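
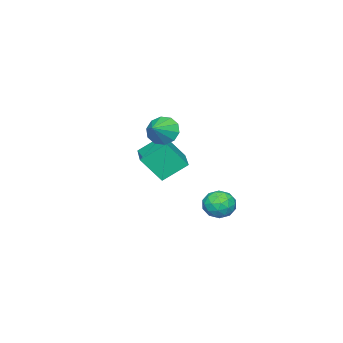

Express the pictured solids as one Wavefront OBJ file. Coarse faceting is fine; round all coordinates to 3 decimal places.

v 2.302 1.482 3.715
v 2.662 1.31 3.056
v 3.258 1.598 4.205
v 2.598 1.782 3.07
v 2.421 2.139 3.33
v 2.199 2.245 3.737
v 2.016 2.06 4.136
v 1.943 1.655 4.374
v 2.007 1.183 4.36
v 2.184 0.826 4.1
v 2.406 0.72 3.692
v 2.588 0.905 3.294
v 0.467 0.028 0.342
v -0.307 0.865 1.206
v 1.796 1.092 0.503
v 1.022 1.928 1.367
v 0.958 -0.768 1.553
v 0.184 0.068 2.417
v 2.287 0.295 1.714
v 1.513 1.132 2.578
v -1.664 2.489 -2.314
v -1.082 1.946 -2.515
v -2.338 1.534 -1.685
v -1.756 0.991 -1.886
v -1.593 1.586 -1.344
v -1.177 2.176 -1.733
v -2.243 1.304 -2.467
v -1.827 1.894 -2.856
v -1.44 1.214 -2.609
v -1.039 1.388 -1.915
v -2.381 2.092 -2.285
v -1.98 2.266 -1.591
v -1.314 2.301 -2.47
v -2.106 1.179 -1.73
v -2.01 1.528 -1.412
v -1.669 1.209 -1.53
v -1.369 2.436 -2.01
v -1.028 2.117 -2.128
v -1.328 1.905 -1.44
v -2.392 1.363 -2.072
v -2.051 1.044 -2.19
v -1.751 2.271 -2.67
v -1.41 1.952 -2.788
v -2.092 1.575 -2.76
v -1.183 1.552 -2.643
v -1.579 0.991 -2.273
v -1.865 1.175 -2.615
v -1.62 1.522 -2.843
v -0.947 1.654 -2.235
v -1.343 1.093 -1.865
v -1.247 1.442 -1.547
v -1.002 1.789 -1.776
v -1.157 1.224 -2.291
v -2.077 2.387 -2.335
v -2.473 1.826 -1.965
v -2.418 1.691 -2.424
v -2.173 2.038 -2.653
v -1.841 2.489 -1.927
v -2.237 1.928 -1.557
v -1.8 1.958 -1.357
v -1.555 2.305 -1.585
v -2.263 2.256 -1.909
f 2 1 4
f 2 4 3
f 4 1 5
f 4 5 3
f 5 1 6
f 5 6 3
f 6 1 7
f 6 7 3
f 7 1 8
f 7 8 3
f 8 1 9
f 8 9 3
f 9 1 10
f 9 10 3
f 10 1 11
f 10 11 3
f 11 1 12
f 11 12 3
f 12 1 2
f 12 2 3
f 14 16 13
f 17 14 13
f 13 16 15
f 15 17 13
f 14 20 16
f 18 14 17
f 18 20 14
f 16 20 15
f 19 17 15
f 15 20 19
f 19 18 17
f 20 18 19
f 21 58 37
f 58 32 61
f 37 61 26
f 58 61 37
f 21 37 33
f 37 26 38
f 33 38 22
f 37 38 33
f 21 33 42
f 33 22 43
f 42 43 28
f 33 43 42
f 21 42 54
f 42 28 57
f 54 57 31
f 42 57 54
f 21 54 58
f 54 31 62
f 58 62 32
f 54 62 58
f 22 38 49
f 38 26 52
f 49 52 30
f 38 52 49
f 26 61 39
f 61 32 60
f 39 60 25
f 61 60 39
f 32 62 59
f 62 31 55
f 59 55 23
f 62 55 59
f 31 57 56
f 57 28 44
f 56 44 27
f 57 44 56
f 28 43 48
f 43 22 45
f 48 45 29
f 43 45 48
f 24 50 36
f 50 30 51
f 36 51 25
f 50 51 36
f 24 36 34
f 36 25 35
f 34 35 23
f 36 35 34
f 24 34 41
f 34 23 40
f 41 40 27
f 34 40 41
f 24 41 46
f 41 27 47
f 46 47 29
f 41 47 46
f 24 46 50
f 46 29 53
f 50 53 30
f 46 53 50
f 25 51 39
f 51 30 52
f 39 52 26
f 51 52 39
f 23 35 59
f 35 25 60
f 59 60 32
f 35 60 59
f 27 40 56
f 40 23 55
f 56 55 31
f 40 55 56
f 29 47 48
f 47 27 44
f 48 44 28
f 47 44 48
f 30 53 49
f 53 29 45
f 49 45 22
f 53 45 49



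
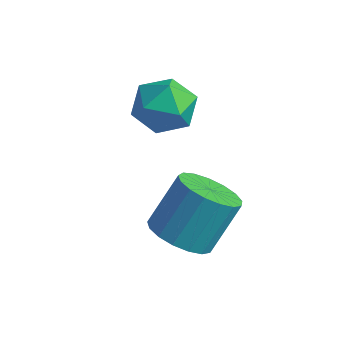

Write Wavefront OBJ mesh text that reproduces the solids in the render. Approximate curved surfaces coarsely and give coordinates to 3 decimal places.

v 0.669 1.054 -1.752
v 1.011 1.368 -1.195
v 1.569 0.312 -1.885
v 1.911 0.626 -1.328
v 1.312 0.234 -1.211
v 0.756 0.692 -1.129
v 1.824 0.988 -1.951
v 1.268 1.446 -1.869
v 1.725 1.327 -1.318
v 1.408 0.861 -0.861
v 1.172 0.819 -2.219
v 0.855 0.353 -1.762
v 3.073 -0.638 -3.474
v 3.635 -0.998 -3.297
v 3.768 -0.282 -2.268
v 3.207 0.078 -2.446
v 3.754 -0.752 -3.483
v 3.887 -0.037 -2.455
v 3.717 -0.481 -3.667
v 3.85 0.235 -2.639
v 3.532 -0.245 -3.807
v 3.666 0.471 -2.779
v 3.243 -0.099 -3.871
v 3.377 0.616 -2.843
v 2.914 -0.077 -3.844
v 3.048 0.639 -2.815
v 2.622 -0.183 -3.732
v 2.756 0.532 -2.703
v 2.434 -0.394 -3.561
v 2.567 0.322 -2.533
v 2.391 -0.66 -3.37
v 2.525 0.056 -2.342
v 2.505 -0.921 -3.203
v 2.639 -0.205 -2.175
v 2.749 -1.117 -3.098
v 2.883 -0.402 -2.07
v 3.067 -1.204 -3.08
v 3.201 -0.488 -2.051
v 3.387 -1.161 -3.151
v 3.521 -0.445 -2.123
f 1 12 6
f 1 6 2
f 1 2 8
f 1 8 11
f 1 11 12
f 2 6 10
f 6 12 5
f 12 11 3
f 11 8 7
f 8 2 9
f 4 10 5
f 4 5 3
f 4 3 7
f 4 7 9
f 4 9 10
f 5 10 6
f 3 5 12
f 7 3 11
f 9 7 8
f 10 9 2
f 14 13 17
f 14 17 15
f 15 17 18
f 15 18 16
f 17 13 19
f 17 19 18
f 18 19 20
f 18 20 16
f 19 13 21
f 19 21 20
f 20 21 22
f 20 22 16
f 21 13 23
f 21 23 22
f 22 23 24
f 22 24 16
f 23 13 25
f 23 25 24
f 24 25 26
f 24 26 16
f 25 13 27
f 25 27 26
f 26 27 28
f 26 28 16
f 27 13 29
f 27 29 28
f 28 29 30
f 28 30 16
f 29 13 31
f 29 31 30
f 30 31 32
f 30 32 16
f 31 13 33
f 31 33 32
f 32 33 34
f 32 34 16
f 33 13 35
f 33 35 34
f 34 35 36
f 34 36 16
f 35 13 37
f 35 37 36
f 36 37 38
f 36 38 16
f 37 13 39
f 37 39 38
f 38 39 40
f 38 40 16
f 39 13 14
f 39 14 40
f 40 14 15
f 40 15 16



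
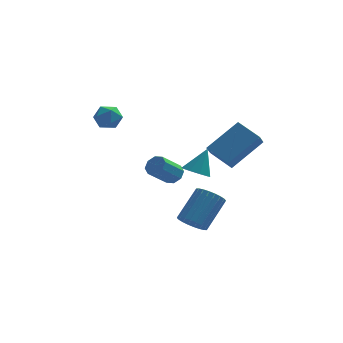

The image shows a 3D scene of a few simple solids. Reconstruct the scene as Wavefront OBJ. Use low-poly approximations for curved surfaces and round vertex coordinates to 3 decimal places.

v 3.213 -2.601 2.405
v 3.007 -3.278 3.04
v 2.252 -1.755 2.996
v 2.046 -2.432 3.63
v 4.694 -1.828 3.71
v 4.488 -2.505 4.344
v 3.733 -0.982 4.3
v 3.527 -1.659 4.935
v 1.613 -0.601 1.155
v 2.103 -0.206 0.765
v 2.187 -0.039 2.445
v 1.68 0.063 0.836
v 1.226 0.021 1.056
v 0.953 -0.312 1.322
v 0.989 -0.78 1.51
v 1.317 -1.165 1.532
v 1.784 -1.286 1.378
v 2.17 -1.087 1.119
v 2.296 -0.66 0.877
v 1.438 -1.096 -2.046
v 2.147 -1.423 -2.262
v 3.071 -0.311 -0.909
v 2.362 0.016 -0.694
v 2.133 -1.174 -2.456
v 3.056 -0.062 -1.103
v 2.012 -0.914 -2.588
v 2.936 0.199 -1.235
v 1.804 -0.681 -2.638
v 2.728 0.431 -1.285
v 1.541 -0.511 -2.597
v 2.464 0.601 -1.244
v 1.262 -0.431 -2.473
v 2.185 0.682 -1.12
v 1.009 -0.451 -2.284
v 1.933 0.661 -0.931
v 0.822 -0.57 -2.058
v 1.746 0.542 -0.705
v 0.729 -0.769 -1.831
v 1.653 0.343 -0.478
v 0.744 -1.018 -1.637
v 1.667 0.094 -0.284
v 0.864 -1.279 -1.505
v 1.788 -0.166 -0.152
v 1.072 -1.511 -1.455
v 1.996 -0.399 -0.102
v 1.336 -1.681 -1.496
v 2.259 -0.569 -0.143
v 1.615 -1.762 -1.62
v 2.538 -0.649 -0.267
v 1.867 -1.741 -1.809
v 2.791 -0.629 -0.456
v 2.054 -1.622 -2.035
v 2.978 -0.51 -0.682
v 0.622 2.411 -0.444
v 1.125 2.188 -0.137
v 0.22 1.486 0.832
v -0.282 1.709 0.524
v 0.978 2.614 0.035
v 0.073 1.912 1.003
v 0.622 2.921 -0.074
v -0.282 2.219 0.894
v 0.267 2.93 -0.4
v -0.638 2.227 0.568
v 0.12 2.634 -0.752
v -0.785 1.932 0.217
v 0.267 2.208 -0.923
v -0.638 1.506 0.045
v 0.622 1.901 -0.814
v -0.282 1.199 0.154
v 0.978 1.893 -0.488
v 0.073 1.19 0.48
v -2.711 3.621 3.372
v -2.034 3.361 3.036
v -3.086 2.399 3.564
v -2.409 2.139 3.228
v -2.387 2.505 3.938
v -2.156 3.261 3.819
v -2.964 2.499 2.781
v -2.733 3.255 2.662
v -2.191 2.668 2.671
v -1.834 2.671 3.386
v -3.286 3.089 3.214
v -2.929 3.092 3.929
f 2 4 1
f 5 2 1
f 1 4 3
f 3 5 1
f 2 8 4
f 6 2 5
f 6 8 2
f 4 8 3
f 7 5 3
f 3 8 7
f 7 6 5
f 8 6 7
f 10 9 12
f 10 12 11
f 12 9 13
f 12 13 11
f 13 9 14
f 13 14 11
f 14 9 15
f 14 15 11
f 15 9 16
f 15 16 11
f 16 9 17
f 16 17 11
f 17 9 18
f 17 18 11
f 18 9 19
f 18 19 11
f 19 9 10
f 19 10 11
f 21 20 24
f 21 24 22
f 22 24 25
f 22 25 23
f 24 20 26
f 24 26 25
f 25 26 27
f 25 27 23
f 26 20 28
f 26 28 27
f 27 28 29
f 27 29 23
f 28 20 30
f 28 30 29
f 29 30 31
f 29 31 23
f 30 20 32
f 30 32 31
f 31 32 33
f 31 33 23
f 32 20 34
f 32 34 33
f 33 34 35
f 33 35 23
f 34 20 36
f 34 36 35
f 35 36 37
f 35 37 23
f 36 20 38
f 36 38 37
f 37 38 39
f 37 39 23
f 38 20 40
f 38 40 39
f 39 40 41
f 39 41 23
f 40 20 42
f 40 42 41
f 41 42 43
f 41 43 23
f 42 20 44
f 42 44 43
f 43 44 45
f 43 45 23
f 44 20 46
f 44 46 45
f 45 46 47
f 45 47 23
f 46 20 48
f 46 48 47
f 47 48 49
f 47 49 23
f 48 20 50
f 48 50 49
f 49 50 51
f 49 51 23
f 50 20 52
f 50 52 51
f 51 52 53
f 51 53 23
f 52 20 21
f 52 21 53
f 53 21 22
f 53 22 23
f 55 54 58
f 55 58 56
f 56 58 59
f 56 59 57
f 58 54 60
f 58 60 59
f 59 60 61
f 59 61 57
f 60 54 62
f 60 62 61
f 61 62 63
f 61 63 57
f 62 54 64
f 62 64 63
f 63 64 65
f 63 65 57
f 64 54 66
f 64 66 65
f 65 66 67
f 65 67 57
f 66 54 68
f 66 68 67
f 67 68 69
f 67 69 57
f 68 54 70
f 68 70 69
f 69 70 71
f 69 71 57
f 70 54 55
f 70 55 71
f 71 55 56
f 71 56 57
f 72 83 77
f 72 77 73
f 72 73 79
f 72 79 82
f 72 82 83
f 73 77 81
f 77 83 76
f 83 82 74
f 82 79 78
f 79 73 80
f 75 81 76
f 75 76 74
f 75 74 78
f 75 78 80
f 75 80 81
f 76 81 77
f 74 76 83
f 78 74 82
f 80 78 79
f 81 80 73



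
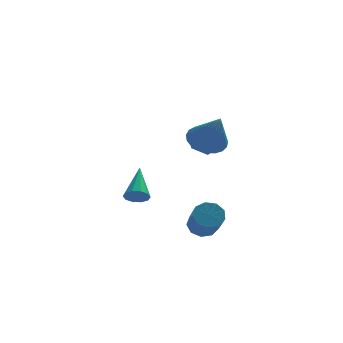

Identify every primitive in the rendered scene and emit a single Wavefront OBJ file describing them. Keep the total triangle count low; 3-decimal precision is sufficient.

v 3.45 3.303 -0.258
v 4.249 3.166 -0.705
v 2.711 2.634 -1.375
v 3.51 2.497 -1.822
v 3.33 2.033 -1.041
v 3.787 2.447 -0.351
v 3.173 3.353 -1.729
v 3.63 3.767 -1.039
v 4.078 3.197 -1.613
v 4.175 2.381 -1.188
v 2.785 3.419 -0.892
v 2.882 2.603 -0.467
v -0.35 -1.39 -2.701
v -0.106 -1.087 -3.209
v -0.03 0.27 -1.559
v -0.495 -1.018 -3.201
v -0.829 -1.091 -3.002
v -0.98 -1.278 -2.687
v -0.89 -1.508 -2.378
v -0.593 -1.693 -2.192
v -0.204 -1.762 -2.201
v 0.13 -1.689 -2.4
v 0.28 -1.502 -2.714
v 0.191 -1.272 -3.023
v 2.639 -2.18 -4.311
v 3.353 -2.35 -4.542
v 3.436 -3.75 -3.26
v 2.721 -3.58 -3.029
v 3.369 -1.994 -4.154
v 3.452 -3.393 -2.872
v 3.043 -1.725 -3.84
v 3.126 -3.125 -2.558
v 2.528 -1.669 -3.746
v 2.611 -3.069 -2.464
v 2.065 -1.852 -3.916
v 2.147 -3.252 -2.634
v 1.87 -2.189 -4.271
v 1.952 -3.589 -2.989
v 2.035 -2.522 -4.645
v 2.117 -3.921 -3.363
v 2.482 -2.694 -4.862
v 2.565 -4.094 -3.58
v 3.003 -2.626 -4.822
v 3.086 -4.026 -3.54
v 3.09 -0.158 0.307
v 4.018 0.288 0.318
v 3.57 -1.202 2.053
v 3.784 0.564 0.548
v 3.43 0.715 0.735
v 3.017 0.715 0.849
v 2.617 0.564 0.869
v 2.298 0.288 0.792
v 2.116 -0.065 0.631
v 2.103 -0.434 0.414
v 2.26 -0.755 0.178
v 2.561 -0.973 -0.035
v 2.953 -1.05 -0.189
v 3.369 -0.973 -0.257
v 3.736 -0.755 -0.228
v 3.992 -0.434 -0.106
v 4.092 -0.065 0.087
f 1 12 6
f 1 6 2
f 1 2 8
f 1 8 11
f 1 11 12
f 2 6 10
f 6 12 5
f 12 11 3
f 11 8 7
f 8 2 9
f 4 10 5
f 4 5 3
f 4 3 7
f 4 7 9
f 4 9 10
f 5 10 6
f 3 5 12
f 7 3 11
f 9 7 8
f 10 9 2
f 14 13 16
f 14 16 15
f 16 13 17
f 16 17 15
f 17 13 18
f 17 18 15
f 18 13 19
f 18 19 15
f 19 13 20
f 19 20 15
f 20 13 21
f 20 21 15
f 21 13 22
f 21 22 15
f 22 13 23
f 22 23 15
f 23 13 24
f 23 24 15
f 24 13 14
f 24 14 15
f 26 25 29
f 26 29 27
f 27 29 30
f 27 30 28
f 29 25 31
f 29 31 30
f 30 31 32
f 30 32 28
f 31 25 33
f 31 33 32
f 32 33 34
f 32 34 28
f 33 25 35
f 33 35 34
f 34 35 36
f 34 36 28
f 35 25 37
f 35 37 36
f 36 37 38
f 36 38 28
f 37 25 39
f 37 39 38
f 38 39 40
f 38 40 28
f 39 25 41
f 39 41 40
f 40 41 42
f 40 42 28
f 41 25 43
f 41 43 42
f 42 43 44
f 42 44 28
f 43 25 26
f 43 26 44
f 44 26 27
f 44 27 28
f 46 45 48
f 46 48 47
f 48 45 49
f 48 49 47
f 49 45 50
f 49 50 47
f 50 45 51
f 50 51 47
f 51 45 52
f 51 52 47
f 52 45 53
f 52 53 47
f 53 45 54
f 53 54 47
f 54 45 55
f 54 55 47
f 55 45 56
f 55 56 47
f 56 45 57
f 56 57 47
f 57 45 58
f 57 58 47
f 58 45 59
f 58 59 47
f 59 45 60
f 59 60 47
f 60 45 61
f 60 61 47
f 61 45 46
f 61 46 47



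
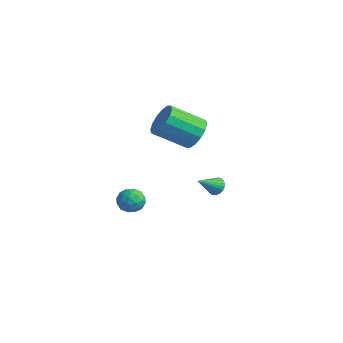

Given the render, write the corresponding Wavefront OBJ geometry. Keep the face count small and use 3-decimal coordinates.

v 3.36 -1.17 0.593
v 3.853 -1.299 0.415
v 3.34 -2.29 1.347
v 3.9 -1.185 0.586
v 3.864 -1.069 0.758
v 3.752 -0.968 0.905
v 3.58 -0.898 1.004
v 3.375 -0.869 1.041
v 3.167 -0.886 1.01
v 2.989 -0.947 0.915
v 2.867 -1.041 0.772
v 2.82 -1.155 0.601
v 2.856 -1.271 0.429
v 2.968 -1.372 0.282
v 3.14 -1.443 0.182
v 3.345 -1.471 0.145
v 3.553 -1.454 0.176
v 3.731 -1.394 0.271
v -2.708 -2.161 -2.123
v -2.113 -1.632 -2.179
v -2.167 -2.868 -3.061
v -1.572 -2.339 -3.117
v -1.637 -2.799 -2.467
v -1.972 -2.362 -1.887
v -2.308 -2.138 -3.353
v -2.643 -1.701 -2.773
v -1.866 -1.617 -2.939
v -1.451 -2.026 -2.392
v -2.829 -2.474 -2.848
v -2.414 -2.883 -2.301
v -2.458 -1.834 -2.069
v -1.822 -2.666 -3.171
v -1.861 -2.936 -2.789
v -1.51 -2.625 -2.822
v -2.375 -2.264 -1.897
v -2.025 -1.952 -1.93
v -1.745 -2.639 -2.099
v -2.255 -2.548 -3.31
v -1.905 -2.236 -3.343
v -2.77 -1.875 -2.418
v -2.419 -1.564 -2.451
v -2.535 -1.861 -3.141
v -1.963 -1.514 -2.548
v -1.645 -1.93 -3.099
v -2.078 -1.812 -3.238
v -2.274 -1.555 -2.897
v -1.719 -1.755 -2.227
v -1.401 -2.17 -2.778
v -1.439 -2.441 -2.396
v -1.636 -2.184 -2.055
v -1.574 -1.746 -2.673
v -2.879 -2.33 -2.462
v -2.561 -2.745 -3.013
v -2.644 -2.316 -3.185
v -2.841 -2.059 -2.844
v -2.635 -2.57 -2.141
v -2.317 -2.986 -2.692
v -2.006 -2.945 -2.343
v -2.202 -2.688 -2.002
v -2.706 -2.754 -2.567
v 0.96 -0.536 2.943
v 1.692 -1.146 2.759
v 0.771 -2.574 3.834
v 0.04 -1.964 4.017
v 1.822 -0.911 3.183
v 0.901 -2.338 4.258
v 1.721 -0.575 3.543
v 0.8 -2.003 4.618
v 1.417 -0.229 3.742
v 0.496 -1.656 4.816
v 0.99 0.035 3.726
v 0.069 -1.393 4.801
v 0.555 0.146 3.501
v -0.366 -1.282 4.576
v 0.229 0.074 3.126
v -0.692 -1.354 4.201
v 0.099 -0.162 2.702
v -0.822 -1.589 3.777
v 0.2 -0.497 2.342
v -0.721 -1.925 3.417
v 0.504 -0.844 2.144
v -0.417 -2.271 3.218
v 0.931 -1.107 2.159
v 0.01 -2.535 3.234
v 1.366 -1.218 2.384
v 0.445 -2.646 3.459
f 2 1 4
f 2 4 3
f 4 1 5
f 4 5 3
f 5 1 6
f 5 6 3
f 6 1 7
f 6 7 3
f 7 1 8
f 7 8 3
f 8 1 9
f 8 9 3
f 9 1 10
f 9 10 3
f 10 1 11
f 10 11 3
f 11 1 12
f 11 12 3
f 12 1 13
f 12 13 3
f 13 1 14
f 13 14 3
f 14 1 15
f 14 15 3
f 15 1 16
f 15 16 3
f 16 1 17
f 16 17 3
f 17 1 18
f 17 18 3
f 18 1 2
f 18 2 3
f 19 56 35
f 56 30 59
f 35 59 24
f 56 59 35
f 19 35 31
f 35 24 36
f 31 36 20
f 35 36 31
f 19 31 40
f 31 20 41
f 40 41 26
f 31 41 40
f 19 40 52
f 40 26 55
f 52 55 29
f 40 55 52
f 19 52 56
f 52 29 60
f 56 60 30
f 52 60 56
f 20 36 47
f 36 24 50
f 47 50 28
f 36 50 47
f 24 59 37
f 59 30 58
f 37 58 23
f 59 58 37
f 30 60 57
f 60 29 53
f 57 53 21
f 60 53 57
f 29 55 54
f 55 26 42
f 54 42 25
f 55 42 54
f 26 41 46
f 41 20 43
f 46 43 27
f 41 43 46
f 22 48 34
f 48 28 49
f 34 49 23
f 48 49 34
f 22 34 32
f 34 23 33
f 32 33 21
f 34 33 32
f 22 32 39
f 32 21 38
f 39 38 25
f 32 38 39
f 22 39 44
f 39 25 45
f 44 45 27
f 39 45 44
f 22 44 48
f 44 27 51
f 48 51 28
f 44 51 48
f 23 49 37
f 49 28 50
f 37 50 24
f 49 50 37
f 21 33 57
f 33 23 58
f 57 58 30
f 33 58 57
f 25 38 54
f 38 21 53
f 54 53 29
f 38 53 54
f 27 45 46
f 45 25 42
f 46 42 26
f 45 42 46
f 28 51 47
f 51 27 43
f 47 43 20
f 51 43 47
f 62 61 65
f 62 65 63
f 63 65 66
f 63 66 64
f 65 61 67
f 65 67 66
f 66 67 68
f 66 68 64
f 67 61 69
f 67 69 68
f 68 69 70
f 68 70 64
f 69 61 71
f 69 71 70
f 70 71 72
f 70 72 64
f 71 61 73
f 71 73 72
f 72 73 74
f 72 74 64
f 73 61 75
f 73 75 74
f 74 75 76
f 74 76 64
f 75 61 77
f 75 77 76
f 76 77 78
f 76 78 64
f 77 61 79
f 77 79 78
f 78 79 80
f 78 80 64
f 79 61 81
f 79 81 80
f 80 81 82
f 80 82 64
f 81 61 83
f 81 83 82
f 82 83 84
f 82 84 64
f 83 61 85
f 83 85 84
f 84 85 86
f 84 86 64
f 85 61 62
f 85 62 86
f 86 62 63
f 86 63 64



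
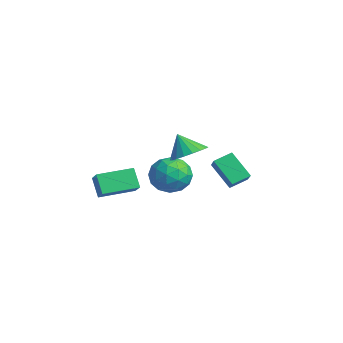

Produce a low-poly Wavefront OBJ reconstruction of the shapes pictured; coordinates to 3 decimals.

v 3.517 0.66 -0.672
v 4.344 0.904 -0.126
v 2.863 0.32 0.472
v 4.114 1.295 -0.141
v 3.766 1.56 -0.261
v 3.368 1.648 -0.462
v 3 1.539 -0.705
v 2.734 1.257 -0.941
v 2.624 0.857 -1.124
v 2.69 0.417 -1.217
v 2.92 0.026 -1.202
v 3.268 -0.24 -1.082
v 3.665 -0.327 -0.881
v 4.033 -0.219 -0.638
v 4.299 0.064 -0.402
v 4.41 0.464 -0.219
v 3.312 0.418 -1.123
v 4.29 0.246 -1.695
v 2.43 -0.726 -2.285
v 3.408 -0.898 -2.857
v 3.286 -1.31 -1.795
v 3.831 -0.602 -1.076
v 2.889 0.122 -2.904
v 3.434 0.83 -2.185
v 4.028 0.064 -2.796
v 4.274 -0.822 -2.11
v 2.446 0.342 -1.87
v 2.692 -0.544 -1.184
v 3.878 0.433 -1.307
v 2.842 -0.913 -2.673
v 2.77 -1.155 -2.049
v 3.345 -1.256 -2.385
v 3.609 -0.066 -0.943
v 4.183 -0.167 -1.28
v 3.594 -1.082 -1.338
v 2.537 -0.313 -2.7
v 3.111 -0.414 -3.037
v 3.375 0.776 -1.595
v 3.95 0.675 -1.931
v 3.126 0.602 -2.642
v 4.299 0.224 -2.29
v 3.781 -0.448 -2.974
v 3.476 0.151 -3.001
v 3.796 0.567 -2.578
v 4.444 -0.296 -1.887
v 3.925 -0.969 -2.571
v 3.854 -1.211 -1.946
v 4.174 -0.795 -1.524
v 4.29 -0.403 -2.534
v 2.795 0.489 -1.409
v 2.276 -0.184 -2.093
v 2.546 0.315 -2.456
v 2.866 0.731 -2.034
v 2.939 -0.032 -1.006
v 2.421 -0.704 -1.69
v 2.924 -1.047 -1.402
v 3.244 -0.631 -0.979
v 2.43 -0.077 -1.446
v 1.743 -3.658 -2.275
v 2.752 -3.81 -1.571
v 1.901 -1.803 -2.103
v 2.911 -1.954 -1.399
v 2.449 -3.626 -3.281
v 3.459 -3.777 -2.577
v 2.608 -1.77 -3.109
v 3.617 -1.922 -2.405
v 1.354 2.8 -2.698
v 2.296 2.513 -1.978
v 1.345 3.79 -2.291
v 2.287 3.502 -1.571
v 2.453 3.318 -3.929
v 3.395 3.03 -3.209
v 2.444 4.307 -3.522
v 3.386 4.02 -2.802
f 2 1 4
f 2 4 3
f 4 1 5
f 4 5 3
f 5 1 6
f 5 6 3
f 6 1 7
f 6 7 3
f 7 1 8
f 7 8 3
f 8 1 9
f 8 9 3
f 9 1 10
f 9 10 3
f 10 1 11
f 10 11 3
f 11 1 12
f 11 12 3
f 12 1 13
f 12 13 3
f 13 1 14
f 13 14 3
f 14 1 15
f 14 15 3
f 15 1 16
f 15 16 3
f 16 1 2
f 16 2 3
f 17 54 33
f 54 28 57
f 33 57 22
f 54 57 33
f 17 33 29
f 33 22 34
f 29 34 18
f 33 34 29
f 17 29 38
f 29 18 39
f 38 39 24
f 29 39 38
f 17 38 50
f 38 24 53
f 50 53 27
f 38 53 50
f 17 50 54
f 50 27 58
f 54 58 28
f 50 58 54
f 18 34 45
f 34 22 48
f 45 48 26
f 34 48 45
f 22 57 35
f 57 28 56
f 35 56 21
f 57 56 35
f 28 58 55
f 58 27 51
f 55 51 19
f 58 51 55
f 27 53 52
f 53 24 40
f 52 40 23
f 53 40 52
f 24 39 44
f 39 18 41
f 44 41 25
f 39 41 44
f 20 46 32
f 46 26 47
f 32 47 21
f 46 47 32
f 20 32 30
f 32 21 31
f 30 31 19
f 32 31 30
f 20 30 37
f 30 19 36
f 37 36 23
f 30 36 37
f 20 37 42
f 37 23 43
f 42 43 25
f 37 43 42
f 20 42 46
f 42 25 49
f 46 49 26
f 42 49 46
f 21 47 35
f 47 26 48
f 35 48 22
f 47 48 35
f 19 31 55
f 31 21 56
f 55 56 28
f 31 56 55
f 23 36 52
f 36 19 51
f 52 51 27
f 36 51 52
f 25 43 44
f 43 23 40
f 44 40 24
f 43 40 44
f 26 49 45
f 49 25 41
f 45 41 18
f 49 41 45
f 60 62 59
f 63 60 59
f 59 62 61
f 61 63 59
f 60 66 62
f 64 60 63
f 64 66 60
f 62 66 61
f 65 63 61
f 61 66 65
f 65 64 63
f 66 64 65
f 68 70 67
f 71 68 67
f 67 70 69
f 69 71 67
f 68 74 70
f 72 68 71
f 72 74 68
f 70 74 69
f 73 71 69
f 69 74 73
f 73 72 71
f 74 72 73



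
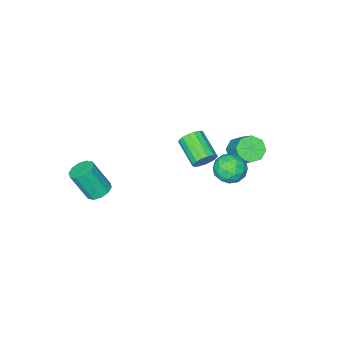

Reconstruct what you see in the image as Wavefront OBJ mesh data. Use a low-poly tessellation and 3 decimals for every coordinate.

v 3.672 -2.091 -3.261
v 4.071 -2.435 -3.547
v 4.548 -2.994 -2.205
v 4.148 -2.649 -1.919
v 4.234 -2.111 -3.469
v 4.711 -2.67 -2.127
v 4.182 -1.779 -3.313
v 4.659 -2.338 -1.971
v 3.935 -1.566 -3.136
v 4.412 -2.125 -1.794
v 3.587 -1.553 -3.007
v 4.064 -2.112 -1.665
v 3.272 -1.746 -2.975
v 3.749 -2.305 -1.633
v 3.109 -2.07 -3.053
v 3.586 -2.629 -1.711
v 3.161 -2.402 -3.209
v 3.638 -2.961 -1.867
v 3.408 -2.615 -3.386
v 3.885 -3.174 -2.044
v 3.756 -2.628 -3.515
v 4.233 -3.187 -2.173
v -1.209 1.227 -0.954
v -0.878 1.568 -1.397
v -0.58 2.535 -0.429
v -0.911 2.193 0.014
v -1.358 1.697 -1.377
v -1.06 2.663 -0.41
v -1.751 1.55 -1.11
v -1.453 2.516 -0.142
v -1.826 1.214 -0.751
v -1.528 2.18 0.217
v -1.54 0.885 -0.511
v -1.242 1.852 0.457
v -1.06 0.757 -0.53
v -0.762 1.723 0.437
v -0.667 0.904 -0.798
v -0.369 1.87 0.17
v -0.592 1.24 -1.157
v -0.294 2.206 -0.189
v 0.365 3.059 -0.013
v 0.938 3.537 -0.035
v 0.882 2.483 0.915
v 1.455 2.961 0.893
v 0.781 3.195 1.113
v 0.462 3.551 0.54
v 1.358 2.469 0.34
v 1.039 2.825 -0.233
v 1.552 3.173 0.184
v 1.195 3.622 0.661
v 0.625 2.398 0.219
v 0.268 2.847 0.696
v 0.606 3.349 -0.105
v 1.214 2.671 0.985
v 0.818 2.809 1.115
v 1.154 3.09 1.102
v 0.326 3.357 0.232
v 0.663 3.638 0.22
v 0.57 3.437 0.894
v 1.157 2.382 0.66
v 1.494 2.663 0.648
v 0.666 2.93 -0.222
v 1.002 3.211 -0.235
v 1.25 2.583 -0.014
v 1.304 3.416 0.01
v 1.607 3.077 0.556
v 1.551 2.787 0.231
v 1.363 2.997 -0.106
v 1.094 3.679 0.291
v 1.397 3.341 0.836
v 1.001 3.478 0.966
v 0.814 3.688 0.629
v 1.455 3.465 0.419
v 0.423 2.679 0.044
v 0.726 2.341 0.589
v 1.006 2.332 0.251
v 0.819 2.542 -0.086
v 0.213 2.943 0.324
v 0.516 2.604 0.87
v 0.457 3.023 0.986
v 0.269 3.233 0.649
v 0.365 2.555 0.461
v 0.049 0.44 -1.509
v 0.356 0.607 -1.046
v 0.117 -0.613 -0.448
v -0.189 -0.78 -0.911
v 0.097 0.687 -0.986
v -0.142 -0.533 -0.388
v -0.173 0.71 -1.047
v -0.412 -0.51 -0.449
v -0.392 0.672 -1.213
v -0.631 -0.549 -0.615
v -0.51 0.58 -1.447
v -0.749 -0.641 -0.849
v -0.5 0.456 -1.695
v -0.738 -0.764 -1.097
v -0.364 0.329 -1.901
v -0.602 -0.892 -1.303
v -0.133 0.227 -2.017
v -0.371 -0.993 -1.419
v 0.139 0.174 -2.016
v -0.099 -1.046 -1.418
v 0.391 0.182 -1.9
v 0.153 -1.039 -1.302
v 0.565 0.249 -1.694
v 0.326 -0.971 -1.096
v 0.62 0.36 -1.445
v 0.382 -0.861 -0.847
v 0.545 0.489 -1.211
v 0.306 -0.731 -0.613
f 2 1 5
f 2 5 3
f 3 5 6
f 3 6 4
f 5 1 7
f 5 7 6
f 6 7 8
f 6 8 4
f 7 1 9
f 7 9 8
f 8 9 10
f 8 10 4
f 9 1 11
f 9 11 10
f 10 11 12
f 10 12 4
f 11 1 13
f 11 13 12
f 12 13 14
f 12 14 4
f 13 1 15
f 13 15 14
f 14 15 16
f 14 16 4
f 15 1 17
f 15 17 16
f 16 17 18
f 16 18 4
f 17 1 19
f 17 19 18
f 18 19 20
f 18 20 4
f 19 1 21
f 19 21 20
f 20 21 22
f 20 22 4
f 21 1 2
f 21 2 22
f 22 2 3
f 22 3 4
f 24 23 27
f 24 27 25
f 25 27 28
f 25 28 26
f 27 23 29
f 27 29 28
f 28 29 30
f 28 30 26
f 29 23 31
f 29 31 30
f 30 31 32
f 30 32 26
f 31 23 33
f 31 33 32
f 32 33 34
f 32 34 26
f 33 23 35
f 33 35 34
f 34 35 36
f 34 36 26
f 35 23 37
f 35 37 36
f 36 37 38
f 36 38 26
f 37 23 39
f 37 39 38
f 38 39 40
f 38 40 26
f 39 23 24
f 39 24 40
f 40 24 25
f 40 25 26
f 41 78 57
f 78 52 81
f 57 81 46
f 78 81 57
f 41 57 53
f 57 46 58
f 53 58 42
f 57 58 53
f 41 53 62
f 53 42 63
f 62 63 48
f 53 63 62
f 41 62 74
f 62 48 77
f 74 77 51
f 62 77 74
f 41 74 78
f 74 51 82
f 78 82 52
f 74 82 78
f 42 58 69
f 58 46 72
f 69 72 50
f 58 72 69
f 46 81 59
f 81 52 80
f 59 80 45
f 81 80 59
f 52 82 79
f 82 51 75
f 79 75 43
f 82 75 79
f 51 77 76
f 77 48 64
f 76 64 47
f 77 64 76
f 48 63 68
f 63 42 65
f 68 65 49
f 63 65 68
f 44 70 56
f 70 50 71
f 56 71 45
f 70 71 56
f 44 56 54
f 56 45 55
f 54 55 43
f 56 55 54
f 44 54 61
f 54 43 60
f 61 60 47
f 54 60 61
f 44 61 66
f 61 47 67
f 66 67 49
f 61 67 66
f 44 66 70
f 66 49 73
f 70 73 50
f 66 73 70
f 45 71 59
f 71 50 72
f 59 72 46
f 71 72 59
f 43 55 79
f 55 45 80
f 79 80 52
f 55 80 79
f 47 60 76
f 60 43 75
f 76 75 51
f 60 75 76
f 49 67 68
f 67 47 64
f 68 64 48
f 67 64 68
f 50 73 69
f 73 49 65
f 69 65 42
f 73 65 69
f 84 83 87
f 84 87 85
f 85 87 88
f 85 88 86
f 87 83 89
f 87 89 88
f 88 89 90
f 88 90 86
f 89 83 91
f 89 91 90
f 90 91 92
f 90 92 86
f 91 83 93
f 91 93 92
f 92 93 94
f 92 94 86
f 93 83 95
f 93 95 94
f 94 95 96
f 94 96 86
f 95 83 97
f 95 97 96
f 96 97 98
f 96 98 86
f 97 83 99
f 97 99 98
f 98 99 100
f 98 100 86
f 99 83 101
f 99 101 100
f 100 101 102
f 100 102 86
f 101 83 103
f 101 103 102
f 102 103 104
f 102 104 86
f 103 83 105
f 103 105 104
f 104 105 106
f 104 106 86
f 105 83 107
f 105 107 106
f 106 107 108
f 106 108 86
f 107 83 109
f 107 109 108
f 108 109 110
f 108 110 86
f 109 83 84
f 109 84 110
f 110 84 85
f 110 85 86



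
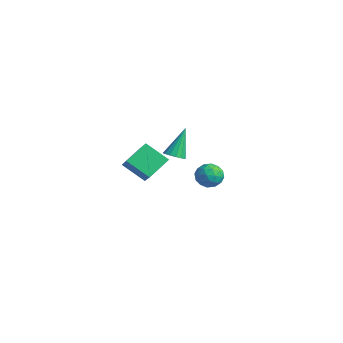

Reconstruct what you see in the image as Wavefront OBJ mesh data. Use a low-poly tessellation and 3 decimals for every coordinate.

v -1.896 4.085 -3.381
v -1.097 4.484 -3.242
v -1.243 2.776 -3.378
v -0.444 3.175 -3.239
v -1.07 3.176 -2.586
v -1.474 3.985 -2.588
v -0.866 3.275 -4.032
v -1.27 4.084 -4.034
v -0.46 3.983 -3.644
v -0.586 3.922 -2.75
v -1.754 3.338 -3.87
v -1.88 3.277 -2.976
v -1.554 4.4 -3.312
v -0.786 2.86 -3.308
v -1.154 2.861 -2.925
v -0.684 3.096 -2.843
v -1.775 4.106 -2.928
v -1.305 4.341 -2.846
v -1.29 3.572 -2.46
v -1.035 2.919 -3.774
v -0.565 3.154 -3.692
v -1.656 4.164 -3.777
v -1.186 4.399 -3.695
v -1.05 3.688 -4.16
v -0.71 4.34 -3.466
v -0.326 3.57 -3.464
v -0.575 3.629 -3.931
v -0.812 4.104 -3.932
v -0.784 4.304 -2.941
v -0.4 3.534 -2.939
v -0.768 3.535 -2.556
v -1.005 4.011 -2.557
v -0.41 4.01 -3.177
v -1.94 3.726 -3.681
v -1.556 2.956 -3.679
v -1.335 3.249 -4.063
v -1.572 3.725 -4.064
v -2.014 3.69 -3.156
v -1.63 2.92 -3.154
v -1.528 3.156 -2.688
v -1.765 3.631 -2.689
v -1.93 3.25 -3.443
v -1.668 1.563 -1.275
v -1.352 1.077 -0.919
v -2.072 2.597 0.495
v -1.1 1.31 -0.998
v -1.001 1.611 -1.151
v -1.08 1.899 -1.338
v -1.317 2.097 -1.507
v -1.648 2.151 -1.615
v -1.984 2.048 -1.631
v -2.235 1.815 -1.552
v -2.335 1.514 -1.399
v -2.255 1.226 -1.213
v -2.019 1.028 -1.043
v -1.688 0.974 -0.936
v 2.309 -4.269 1.855
v 2.087 -2.944 2.648
v 3.378 -3.531 0.922
v 3.156 -2.206 1.715
v 3.404 -4.654 2.805
v 3.182 -3.329 3.598
v 4.473 -3.916 1.872
v 4.251 -2.591 2.665
f 1 38 17
f 38 12 41
f 17 41 6
f 38 41 17
f 1 17 13
f 17 6 18
f 13 18 2
f 17 18 13
f 1 13 22
f 13 2 23
f 22 23 8
f 13 23 22
f 1 22 34
f 22 8 37
f 34 37 11
f 22 37 34
f 1 34 38
f 34 11 42
f 38 42 12
f 34 42 38
f 2 18 29
f 18 6 32
f 29 32 10
f 18 32 29
f 6 41 19
f 41 12 40
f 19 40 5
f 41 40 19
f 12 42 39
f 42 11 35
f 39 35 3
f 42 35 39
f 11 37 36
f 37 8 24
f 36 24 7
f 37 24 36
f 8 23 28
f 23 2 25
f 28 25 9
f 23 25 28
f 4 30 16
f 30 10 31
f 16 31 5
f 30 31 16
f 4 16 14
f 16 5 15
f 14 15 3
f 16 15 14
f 4 14 21
f 14 3 20
f 21 20 7
f 14 20 21
f 4 21 26
f 21 7 27
f 26 27 9
f 21 27 26
f 4 26 30
f 26 9 33
f 30 33 10
f 26 33 30
f 5 31 19
f 31 10 32
f 19 32 6
f 31 32 19
f 3 15 39
f 15 5 40
f 39 40 12
f 15 40 39
f 7 20 36
f 20 3 35
f 36 35 11
f 20 35 36
f 9 27 28
f 27 7 24
f 28 24 8
f 27 24 28
f 10 33 29
f 33 9 25
f 29 25 2
f 33 25 29
f 44 43 46
f 44 46 45
f 46 43 47
f 46 47 45
f 47 43 48
f 47 48 45
f 48 43 49
f 48 49 45
f 49 43 50
f 49 50 45
f 50 43 51
f 50 51 45
f 51 43 52
f 51 52 45
f 52 43 53
f 52 53 45
f 53 43 54
f 53 54 45
f 54 43 55
f 54 55 45
f 55 43 56
f 55 56 45
f 56 43 44
f 56 44 45
f 58 60 57
f 61 58 57
f 57 60 59
f 59 61 57
f 58 64 60
f 62 58 61
f 62 64 58
f 60 64 59
f 63 61 59
f 59 64 63
f 63 62 61
f 64 62 63



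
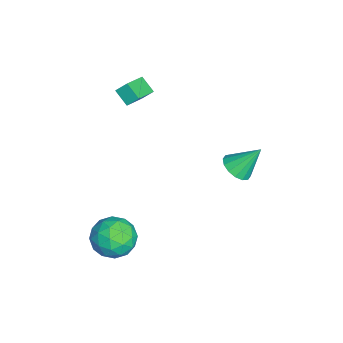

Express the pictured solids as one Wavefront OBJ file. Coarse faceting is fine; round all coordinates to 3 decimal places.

v -4.28 -3.255 2.429
v -4.259 -2.673 3.007
v -3.686 -2.664 1.813
v -3.665 -2.082 2.39
v -2.975 -3.918 3.05
v -2.954 -3.336 3.627
v -2.381 -3.327 2.433
v -2.36 -2.745 3.011
v 0.49 2.055 0.487
v 1.351 1.986 0.593
v 0.41 3.185 1.873
v 1.296 2.331 0.309
v 1.024 2.602 0.072
v 0.61 2.726 -0.053
v 0.164 2.671 -0.034
v -0.195 2.45 0.125
v -0.371 2.124 0.381
v -0.316 1.779 0.665
v -0.045 1.508 0.902
v 0.37 1.384 1.027
v 0.816 1.439 1.008
v 1.175 1.66 0.849
v 3.342 -3.053 -3.747
v 3.808 -3.787 -2.877
v 1.512 -3.713 -3.323
v 1.978 -4.447 -2.453
v 1.988 -3.226 -2.298
v 3.119 -2.819 -2.56
v 2.201 -4.681 -3.64
v 3.332 -4.274 -3.902
v 3.103 -4.793 -2.81
v 2.971 -3.894 -1.981
v 2.349 -3.606 -4.219
v 2.217 -2.707 -3.39
v 3.735 -3.362 -3.349
v 1.585 -4.138 -2.851
v 1.59 -3.42 -2.76
v 1.864 -3.852 -2.248
v 3.33 -2.793 -3.163
v 3.604 -3.224 -2.651
v 2.534 -2.895 -2.312
v 1.716 -4.276 -3.549
v 1.99 -4.707 -3.037
v 3.456 -3.648 -3.952
v 3.73 -4.08 -3.44
v 2.786 -4.605 -3.888
v 3.595 -4.385 -2.798
v 2.52 -4.773 -2.549
v 2.651 -4.911 -3.247
v 3.316 -4.671 -3.401
v 3.518 -3.857 -2.311
v 2.442 -4.244 -2.062
v 2.448 -3.527 -1.971
v 3.112 -3.287 -2.125
v 3.103 -4.448 -2.272
v 2.878 -3.256 -4.138
v 1.802 -3.643 -3.889
v 2.208 -4.213 -4.075
v 2.872 -3.973 -4.229
v 2.8 -2.727 -3.651
v 1.725 -3.115 -3.402
v 2.004 -2.829 -2.799
v 2.669 -2.589 -2.953
v 2.217 -3.052 -3.928
f 2 4 1
f 5 2 1
f 1 4 3
f 3 5 1
f 2 8 4
f 6 2 5
f 6 8 2
f 4 8 3
f 7 5 3
f 3 8 7
f 7 6 5
f 8 6 7
f 10 9 12
f 10 12 11
f 12 9 13
f 12 13 11
f 13 9 14
f 13 14 11
f 14 9 15
f 14 15 11
f 15 9 16
f 15 16 11
f 16 9 17
f 16 17 11
f 17 9 18
f 17 18 11
f 18 9 19
f 18 19 11
f 19 9 20
f 19 20 11
f 20 9 21
f 20 21 11
f 21 9 22
f 21 22 11
f 22 9 10
f 22 10 11
f 23 60 39
f 60 34 63
f 39 63 28
f 60 63 39
f 23 39 35
f 39 28 40
f 35 40 24
f 39 40 35
f 23 35 44
f 35 24 45
f 44 45 30
f 35 45 44
f 23 44 56
f 44 30 59
f 56 59 33
f 44 59 56
f 23 56 60
f 56 33 64
f 60 64 34
f 56 64 60
f 24 40 51
f 40 28 54
f 51 54 32
f 40 54 51
f 28 63 41
f 63 34 62
f 41 62 27
f 63 62 41
f 34 64 61
f 64 33 57
f 61 57 25
f 64 57 61
f 33 59 58
f 59 30 46
f 58 46 29
f 59 46 58
f 30 45 50
f 45 24 47
f 50 47 31
f 45 47 50
f 26 52 38
f 52 32 53
f 38 53 27
f 52 53 38
f 26 38 36
f 38 27 37
f 36 37 25
f 38 37 36
f 26 36 43
f 36 25 42
f 43 42 29
f 36 42 43
f 26 43 48
f 43 29 49
f 48 49 31
f 43 49 48
f 26 48 52
f 48 31 55
f 52 55 32
f 48 55 52
f 27 53 41
f 53 32 54
f 41 54 28
f 53 54 41
f 25 37 61
f 37 27 62
f 61 62 34
f 37 62 61
f 29 42 58
f 42 25 57
f 58 57 33
f 42 57 58
f 31 49 50
f 49 29 46
f 50 46 30
f 49 46 50
f 32 55 51
f 55 31 47
f 51 47 24
f 55 47 51



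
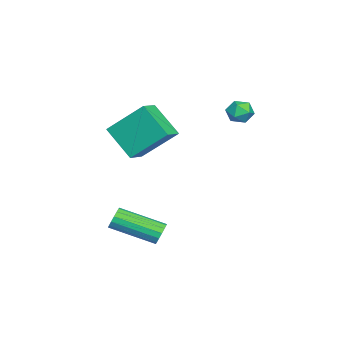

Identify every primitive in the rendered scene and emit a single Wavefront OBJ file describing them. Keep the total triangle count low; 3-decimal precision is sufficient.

v 2.2 -2.311 -4.188
v 2.523 -2.475 -4.628
v 2.584 -4.493 -3.832
v 2.26 -4.329 -3.392
v 2.714 -2.387 -4.421
v 2.775 -4.405 -3.625
v 2.768 -2.28 -4.151
v 2.828 -4.298 -3.356
v 2.669 -2.18 -3.892
v 2.73 -4.198 -3.096
v 2.444 -2.116 -3.711
v 2.505 -4.134 -2.916
v 2.154 -2.104 -3.659
v 2.215 -4.122 -2.863
v 1.876 -2.147 -3.748
v 1.937 -4.165 -2.952
v 1.685 -2.235 -3.955
v 1.746 -4.253 -3.159
v 1.632 -2.342 -4.224
v 1.692 -4.36 -3.429
v 1.73 -2.442 -4.484
v 1.791 -4.46 -3.688
v 1.955 -2.506 -4.664
v 2.016 -4.524 -3.869
v 2.245 -2.518 -4.717
v 2.306 -4.536 -3.921
v 0.372 -5.078 0.902
v 0.305 -3.484 2.374
v -0.633 -4.815 0.572
v -0.7 -3.222 2.044
v 1.1 -3.878 -0.364
v 1.033 -2.285 1.108
v 0.095 -3.616 -0.694
v 0.028 -2.022 0.778
v -1.671 0.517 0.945
v -1.336 0.096 1.367
v -2.604 0.344 1.513
v -2.269 -0.077 1.935
v -2.136 0.594 1.945
v -1.56 0.7 1.594
v -2.38 -0.26 1.286
v -1.804 -0.154 0.935
v -1.775 -0.384 1.578
v -1.624 0.143 1.985
v -2.316 0.297 0.895
v -2.165 0.824 1.302
f 2 1 5
f 2 5 3
f 3 5 6
f 3 6 4
f 5 1 7
f 5 7 6
f 6 7 8
f 6 8 4
f 7 1 9
f 7 9 8
f 8 9 10
f 8 10 4
f 9 1 11
f 9 11 10
f 10 11 12
f 10 12 4
f 11 1 13
f 11 13 12
f 12 13 14
f 12 14 4
f 13 1 15
f 13 15 14
f 14 15 16
f 14 16 4
f 15 1 17
f 15 17 16
f 16 17 18
f 16 18 4
f 17 1 19
f 17 19 18
f 18 19 20
f 18 20 4
f 19 1 21
f 19 21 20
f 20 21 22
f 20 22 4
f 21 1 23
f 21 23 22
f 22 23 24
f 22 24 4
f 23 1 25
f 23 25 24
f 24 25 26
f 24 26 4
f 25 1 2
f 25 2 26
f 26 2 3
f 26 3 4
f 28 30 27
f 31 28 27
f 27 30 29
f 29 31 27
f 28 34 30
f 32 28 31
f 32 34 28
f 30 34 29
f 33 31 29
f 29 34 33
f 33 32 31
f 34 32 33
f 35 46 40
f 35 40 36
f 35 36 42
f 35 42 45
f 35 45 46
f 36 40 44
f 40 46 39
f 46 45 37
f 45 42 41
f 42 36 43
f 38 44 39
f 38 39 37
f 38 37 41
f 38 41 43
f 38 43 44
f 39 44 40
f 37 39 46
f 41 37 45
f 43 41 42
f 44 43 36



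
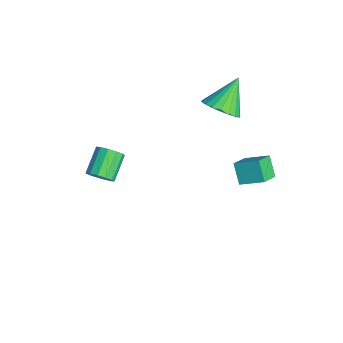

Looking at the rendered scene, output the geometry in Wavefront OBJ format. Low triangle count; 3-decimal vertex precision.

v 2.636 2.524 2.809
v 3.21 3.561 3.412
v 3.389 2.625 1.919
v 3.962 3.663 2.522
v 3.358 1.817 3.338
v 3.931 2.855 3.941
v 4.11 1.919 2.448
v 4.684 2.956 3.051
v -1.524 -3.698 -1.866
v -1.126 -3.853 -1.238
v -2.218 -3.116 -0.365
v -2.616 -2.962 -0.994
v -0.985 -3.475 -1.38
v -2.076 -2.738 -0.508
v -1.014 -3.167 -1.677
v -2.106 -2.431 -0.804
v -1.206 -3.029 -2.034
v -2.298 -2.292 -1.161
v -1.499 -3.103 -2.338
v -2.591 -2.366 -1.465
v -1.8 -3.366 -2.492
v -2.891 -2.629 -1.619
v -2.013 -3.735 -2.447
v -3.105 -2.998 -1.575
v -2.071 -4.092 -2.218
v -3.163 -3.355 -1.346
v -1.955 -4.324 -1.878
v -3.047 -3.587 -1.005
v -1.703 -4.358 -1.533
v -2.795 -3.621 -0.661
v -1.394 -4.182 -1.295
v -2.486 -3.445 -0.422
v -1.938 2.451 2.032
v -1.027 2.955 2.233
v -2.862 3.549 3.468
v -1.207 3.211 1.921
v -1.513 3.334 1.629
v -1.893 3.306 1.407
v -2.28 3.129 1.293
v -2.608 2.835 1.307
v -2.82 2.475 1.446
v -2.88 2.11 1.686
v -2.777 1.804 1.987
v -2.528 1.611 2.295
v -2.178 1.562 2.558
v -1.786 1.667 2.73
v -1.42 1.908 2.781
v -1.144 2.242 2.703
v -1.005 2.613 2.509
f 2 4 1
f 5 2 1
f 1 4 3
f 3 5 1
f 2 8 4
f 6 2 5
f 6 8 2
f 4 8 3
f 7 5 3
f 3 8 7
f 7 6 5
f 8 6 7
f 10 9 13
f 10 13 11
f 11 13 14
f 11 14 12
f 13 9 15
f 13 15 14
f 14 15 16
f 14 16 12
f 15 9 17
f 15 17 16
f 16 17 18
f 16 18 12
f 17 9 19
f 17 19 18
f 18 19 20
f 18 20 12
f 19 9 21
f 19 21 20
f 20 21 22
f 20 22 12
f 21 9 23
f 21 23 22
f 22 23 24
f 22 24 12
f 23 9 25
f 23 25 24
f 24 25 26
f 24 26 12
f 25 9 27
f 25 27 26
f 26 27 28
f 26 28 12
f 27 9 29
f 27 29 28
f 28 29 30
f 28 30 12
f 29 9 31
f 29 31 30
f 30 31 32
f 30 32 12
f 31 9 10
f 31 10 32
f 32 10 11
f 32 11 12
f 34 33 36
f 34 36 35
f 36 33 37
f 36 37 35
f 37 33 38
f 37 38 35
f 38 33 39
f 38 39 35
f 39 33 40
f 39 40 35
f 40 33 41
f 40 41 35
f 41 33 42
f 41 42 35
f 42 33 43
f 42 43 35
f 43 33 44
f 43 44 35
f 44 33 45
f 44 45 35
f 45 33 46
f 45 46 35
f 46 33 47
f 46 47 35
f 47 33 48
f 47 48 35
f 48 33 49
f 48 49 35
f 49 33 34
f 49 34 35



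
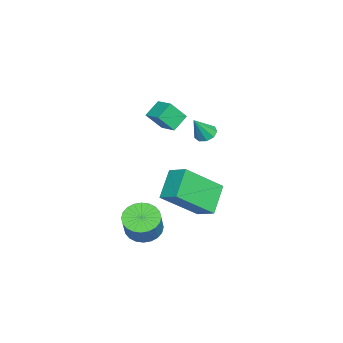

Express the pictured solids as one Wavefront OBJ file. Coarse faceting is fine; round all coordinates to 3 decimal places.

v 3.391 -0.661 -3.438
v 3.932 -1.101 -3.765
v 4.609 -1.039 -2.728
v 4.069 -0.599 -2.402
v 4.026 -0.827 -3.843
v 4.703 -0.764 -2.806
v 4.022 -0.527 -3.859
v 4.7 -0.464 -2.822
v 3.923 -0.247 -3.811
v 4.6 -0.184 -2.774
v 3.743 -0.031 -3.706
v 4.42 0.032 -2.669
v 3.509 0.09 -3.561
v 4.186 0.152 -2.524
v 3.258 0.096 -3.397
v 3.935 0.158 -2.36
v 3.026 -0.013 -3.239
v 3.703 0.049 -2.202
v 2.851 -0.221 -3.112
v 3.528 -0.159 -2.075
v 2.757 -0.496 -3.034
v 3.434 -0.433 -1.997
v 2.76 -0.796 -3.018
v 3.438 -0.733 -1.981
v 2.86 -1.076 -3.066
v 3.537 -1.013 -2.029
v 3.04 -1.292 -3.171
v 3.717 -1.229 -2.134
v 3.274 -1.412 -3.316
v 3.951 -1.35 -2.279
v 3.525 -1.418 -3.48
v 4.202 -1.356 -2.443
v 3.757 -1.309 -3.638
v 4.434 -1.247 -2.601
v 0.02 1.102 0.177
v 0.4 0.916 -0.088
v 0.52 0.718 1.163
v 0.468 1.238 0.003
v 0.326 1.497 0.176
v 0.041 1.571 0.349
v -0.254 1.425 0.442
v -0.421 1.128 0.411
v -0.382 0.819 0.271
v -0.154 0.642 0.087
v 0.155 0.68 -0.055
v 1.18 1.387 -2.221
v 2.092 0.073 -0.861
v 1.613 2.129 -1.795
v 2.526 0.816 -0.434
v 2.294 1.244 -3.106
v 3.207 -0.069 -1.745
v 2.728 1.987 -2.679
v 3.64 0.673 -1.319
v 0.828 -0.001 1.621
v 1.112 -0.577 2.414
v 1.398 0.622 1.87
v 1.681 0.046 2.663
v 1.439 -0.366 1.137
v 1.722 -0.942 1.93
v 2.008 0.257 1.386
v 2.292 -0.319 2.179
f 2 1 5
f 2 5 3
f 3 5 6
f 3 6 4
f 5 1 7
f 5 7 6
f 6 7 8
f 6 8 4
f 7 1 9
f 7 9 8
f 8 9 10
f 8 10 4
f 9 1 11
f 9 11 10
f 10 11 12
f 10 12 4
f 11 1 13
f 11 13 12
f 12 13 14
f 12 14 4
f 13 1 15
f 13 15 14
f 14 15 16
f 14 16 4
f 15 1 17
f 15 17 16
f 16 17 18
f 16 18 4
f 17 1 19
f 17 19 18
f 18 19 20
f 18 20 4
f 19 1 21
f 19 21 20
f 20 21 22
f 20 22 4
f 21 1 23
f 21 23 22
f 22 23 24
f 22 24 4
f 23 1 25
f 23 25 24
f 24 25 26
f 24 26 4
f 25 1 27
f 25 27 26
f 26 27 28
f 26 28 4
f 27 1 29
f 27 29 28
f 28 29 30
f 28 30 4
f 29 1 31
f 29 31 30
f 30 31 32
f 30 32 4
f 31 1 33
f 31 33 32
f 32 33 34
f 32 34 4
f 33 1 2
f 33 2 34
f 34 2 3
f 34 3 4
f 36 35 38
f 36 38 37
f 38 35 39
f 38 39 37
f 39 35 40
f 39 40 37
f 40 35 41
f 40 41 37
f 41 35 42
f 41 42 37
f 42 35 43
f 42 43 37
f 43 35 44
f 43 44 37
f 44 35 45
f 44 45 37
f 45 35 36
f 45 36 37
f 47 49 46
f 50 47 46
f 46 49 48
f 48 50 46
f 47 53 49
f 51 47 50
f 51 53 47
f 49 53 48
f 52 50 48
f 48 53 52
f 52 51 50
f 53 51 52
f 55 57 54
f 58 55 54
f 54 57 56
f 56 58 54
f 55 61 57
f 59 55 58
f 59 61 55
f 57 61 56
f 60 58 56
f 56 61 60
f 60 59 58
f 61 59 60



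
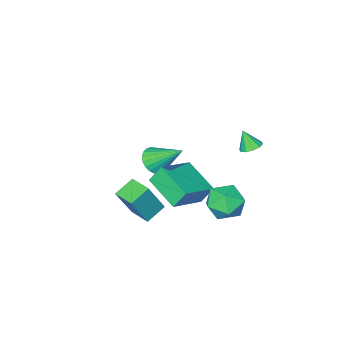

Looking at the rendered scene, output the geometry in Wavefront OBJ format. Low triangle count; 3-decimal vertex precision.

v -1.294 3.826 2.188
v -0.777 4.086 2.232
v -1.146 3.374 3.112
v -1.023 4.303 2.378
v -1.372 4.337 2.451
v -1.692 4.177 2.423
v -1.859 3.882 2.306
v -1.811 3.567 2.143
v -1.565 3.35 1.998
v -1.215 3.315 1.925
v -0.896 3.476 1.952
v -0.729 3.77 2.07
v -0.814 -2.945 -3.023
v -0.403 -3.345 -2.423
v -1.446 -1.515 -1.637
v -0.175 -3.141 -2.53
v -0.045 -2.907 -2.712
v -0.032 -2.679 -2.942
v -0.138 -2.491 -3.183
v -0.347 -2.372 -3.401
v -0.626 -2.341 -3.561
v -0.935 -2.402 -3.639
v -1.225 -2.545 -3.623
v -1.452 -2.749 -3.516
v -1.582 -2.983 -3.334
v -1.596 -3.212 -3.105
v -1.49 -3.399 -2.863
v -1.281 -3.518 -2.646
v -1.001 -3.549 -2.486
v -0.693 -3.488 -2.408
v -0.555 2.059 -1.652
v -0.549 0.182 -0.963
v 1.306 2.352 -0.868
v 1.312 0.474 -0.18
v -0.092 1.706 -2.62
v -0.086 -0.172 -1.932
v 1.769 1.998 -1.837
v 1.775 0.121 -1.148
v 0.736 -1.362 -3.965
v 1.589 -1.485 -2.238
v 0.704 -0.107 -3.86
v 1.557 -0.229 -2.133
v 1.803 -1.291 -4.487
v 2.656 -1.413 -2.76
v 1.771 -0.035 -4.382
v 2.624 -0.158 -2.655
v -1.146 3.668 -1.755
v -0.134 3.759 -2.159
v -1.146 1.941 -2.141
v -0.134 2.032 -2.545
v -0.305 2.138 -1.47
v -0.305 3.205 -1.231
v -0.975 2.495 -3.069
v -0.975 3.562 -2.83
v -0.028 3.034 -2.97
v 0.386 2.813 -1.983
v -1.666 2.887 -2.317
v -1.252 2.666 -1.33
f 2 1 4
f 2 4 3
f 4 1 5
f 4 5 3
f 5 1 6
f 5 6 3
f 6 1 7
f 6 7 3
f 7 1 8
f 7 8 3
f 8 1 9
f 8 9 3
f 9 1 10
f 9 10 3
f 10 1 11
f 10 11 3
f 11 1 12
f 11 12 3
f 12 1 2
f 12 2 3
f 14 13 16
f 14 16 15
f 16 13 17
f 16 17 15
f 17 13 18
f 17 18 15
f 18 13 19
f 18 19 15
f 19 13 20
f 19 20 15
f 20 13 21
f 20 21 15
f 21 13 22
f 21 22 15
f 22 13 23
f 22 23 15
f 23 13 24
f 23 24 15
f 24 13 25
f 24 25 15
f 25 13 26
f 25 26 15
f 26 13 27
f 26 27 15
f 27 13 28
f 27 28 15
f 28 13 29
f 28 29 15
f 29 13 30
f 29 30 15
f 30 13 14
f 30 14 15
f 32 34 31
f 35 32 31
f 31 34 33
f 33 35 31
f 32 38 34
f 36 32 35
f 36 38 32
f 34 38 33
f 37 35 33
f 33 38 37
f 37 36 35
f 38 36 37
f 40 42 39
f 43 40 39
f 39 42 41
f 41 43 39
f 40 46 42
f 44 40 43
f 44 46 40
f 42 46 41
f 45 43 41
f 41 46 45
f 45 44 43
f 46 44 45
f 47 58 52
f 47 52 48
f 47 48 54
f 47 54 57
f 47 57 58
f 48 52 56
f 52 58 51
f 58 57 49
f 57 54 53
f 54 48 55
f 50 56 51
f 50 51 49
f 50 49 53
f 50 53 55
f 50 55 56
f 51 56 52
f 49 51 58
f 53 49 57
f 55 53 54
f 56 55 48



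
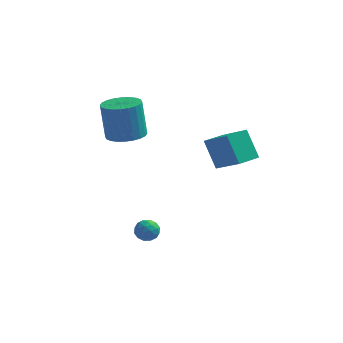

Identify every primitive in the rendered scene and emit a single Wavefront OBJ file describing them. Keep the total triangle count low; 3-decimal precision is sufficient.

v -1.609 -0.789 2.089
v -1.128 0.041 2.083
v -1.41 0.22 4.024
v -1.891 -0.611 4.031
v -1.478 0.159 2.021
v -1.76 0.338 3.962
v -1.848 0.133 1.97
v -2.13 0.311 3.911
v -2.182 -0.034 1.937
v -2.464 0.144 3.878
v -2.429 -0.316 1.927
v -2.71 -0.138 3.868
v -2.55 -0.67 1.942
v -2.832 -0.491 3.883
v -2.529 -1.042 1.979
v -2.81 -0.864 3.921
v -2.367 -1.376 2.033
v -2.649 -1.197 3.975
v -2.09 -1.62 2.096
v -2.372 -1.441 4.037
v -1.74 -1.738 2.158
v -2.022 -1.559 4.099
v -1.37 -1.711 2.209
v -1.652 -1.533 4.15
v -1.036 -1.544 2.242
v -1.318 -1.366 4.183
v -0.79 -1.262 2.252
v -1.071 -1.084 4.193
v -0.668 -0.909 2.237
v -0.95 -0.73 4.178
v -0.69 -0.536 2.199
v -0.971 -0.358 4.141
v -0.851 -0.203 2.145
v -1.133 -0.024 4.087
v -0.687 -2.721 -2.783
v -0.375 -2.581 -3.313
v 0.195 -2.959 -2.327
v 0.507 -2.819 -2.857
v 0.232 -2.36 -2.522
v -0.313 -2.213 -2.804
v 0.133 -3.327 -2.836
v -0.412 -3.18 -3.118
v 0.132 -2.955 -3.346
v 0.193 -2.358 -3.152
v -0.373 -3.182 -2.488
v -0.312 -2.585 -2.294
v -0.608 -2.63 -3.088
v 0.428 -2.91 -2.552
v 0.267 -2.64 -2.355
v 0.45 -2.558 -2.667
v -0.572 -2.414 -2.789
v -0.389 -2.332 -3.101
v -0.032 -2.202 -2.636
v 0.209 -3.208 -2.539
v 0.392 -3.126 -2.851
v -0.63 -2.982 -2.973
v -0.447 -2.9 -3.285
v -0.148 -3.338 -3.004
v -0.127 -2.768 -3.419
v 0.391 -2.908 -3.151
v 0.172 -3.206 -3.138
v -0.149 -3.12 -3.304
v -0.091 -2.417 -3.305
v 0.427 -2.557 -3.037
v 0.265 -2.287 -2.84
v -0.055 -2.201 -3.006
v 0.207 -2.637 -3.324
v -0.607 -2.983 -2.603
v -0.089 -3.123 -2.335
v -0.125 -3.339 -2.634
v -0.445 -3.253 -2.8
v -0.571 -2.632 -2.489
v -0.053 -2.772 -2.221
v -0.031 -2.42 -2.336
v -0.352 -2.334 -2.502
v -0.387 -2.903 -2.316
v 3.666 -0.734 0.967
v 2.952 -0.188 2.375
v 2.397 0.039 0.024
v 1.683 0.585 1.432
v 4.337 0.295 0.908
v 3.623 0.841 2.316
v 3.068 1.068 -0.035
v 2.354 1.614 1.373
f 2 1 5
f 2 5 3
f 3 5 6
f 3 6 4
f 5 1 7
f 5 7 6
f 6 7 8
f 6 8 4
f 7 1 9
f 7 9 8
f 8 9 10
f 8 10 4
f 9 1 11
f 9 11 10
f 10 11 12
f 10 12 4
f 11 1 13
f 11 13 12
f 12 13 14
f 12 14 4
f 13 1 15
f 13 15 14
f 14 15 16
f 14 16 4
f 15 1 17
f 15 17 16
f 16 17 18
f 16 18 4
f 17 1 19
f 17 19 18
f 18 19 20
f 18 20 4
f 19 1 21
f 19 21 20
f 20 21 22
f 20 22 4
f 21 1 23
f 21 23 22
f 22 23 24
f 22 24 4
f 23 1 25
f 23 25 24
f 24 25 26
f 24 26 4
f 25 1 27
f 25 27 26
f 26 27 28
f 26 28 4
f 27 1 29
f 27 29 28
f 28 29 30
f 28 30 4
f 29 1 31
f 29 31 30
f 30 31 32
f 30 32 4
f 31 1 33
f 31 33 32
f 32 33 34
f 32 34 4
f 33 1 2
f 33 2 34
f 34 2 3
f 34 3 4
f 35 72 51
f 72 46 75
f 51 75 40
f 72 75 51
f 35 51 47
f 51 40 52
f 47 52 36
f 51 52 47
f 35 47 56
f 47 36 57
f 56 57 42
f 47 57 56
f 35 56 68
f 56 42 71
f 68 71 45
f 56 71 68
f 35 68 72
f 68 45 76
f 72 76 46
f 68 76 72
f 36 52 63
f 52 40 66
f 63 66 44
f 52 66 63
f 40 75 53
f 75 46 74
f 53 74 39
f 75 74 53
f 46 76 73
f 76 45 69
f 73 69 37
f 76 69 73
f 45 71 70
f 71 42 58
f 70 58 41
f 71 58 70
f 42 57 62
f 57 36 59
f 62 59 43
f 57 59 62
f 38 64 50
f 64 44 65
f 50 65 39
f 64 65 50
f 38 50 48
f 50 39 49
f 48 49 37
f 50 49 48
f 38 48 55
f 48 37 54
f 55 54 41
f 48 54 55
f 38 55 60
f 55 41 61
f 60 61 43
f 55 61 60
f 38 60 64
f 60 43 67
f 64 67 44
f 60 67 64
f 39 65 53
f 65 44 66
f 53 66 40
f 65 66 53
f 37 49 73
f 49 39 74
f 73 74 46
f 49 74 73
f 41 54 70
f 54 37 69
f 70 69 45
f 54 69 70
f 43 61 62
f 61 41 58
f 62 58 42
f 61 58 62
f 44 67 63
f 67 43 59
f 63 59 36
f 67 59 63
f 78 80 77
f 81 78 77
f 77 80 79
f 79 81 77
f 78 84 80
f 82 78 81
f 82 84 78
f 80 84 79
f 83 81 79
f 79 84 83
f 83 82 81
f 84 82 83



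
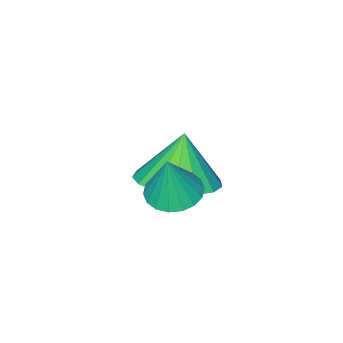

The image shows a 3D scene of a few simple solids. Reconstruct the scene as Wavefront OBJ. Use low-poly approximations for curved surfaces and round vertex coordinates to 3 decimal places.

v 0.418 -2.315 -1.299
v 1.126 -2.951 -1.173
v 0.002 -2.545 -0.121
v 1.308 -2.554 -1.031
v 1.287 -2.102 -0.95
v 1.066 -1.699 -0.949
v 0.697 -1.437 -1.028
v 0.264 -1.376 -1.169
v -0.134 -1.53 -1.34
v -0.405 -1.864 -1.501
v -0.488 -2.301 -1.616
v -0.363 -2.741 -1.658
v -0.06 -3.084 -1.618
v 0.354 -3.25 -1.505
v 0.781 -3.202 -1.344
v 2.15 -0.566 0.617
v 2.722 -0.453 0.475
v 2.41 -0.474 1.743
v 2.613 -0.209 0.481
v 2.412 -0.036 0.513
v 2.159 0.032 0.566
v 1.905 -0.018 0.629
v 1.699 -0.177 0.689
v 1.582 -0.413 0.736
v 1.578 -0.679 0.758
v 1.687 -0.922 0.753
v 1.888 -1.095 0.72
v 2.14 -1.164 0.667
v 2.395 -1.113 0.605
v 2.601 -0.955 0.544
v 2.718 -0.719 0.498
f 2 1 4
f 2 4 3
f 4 1 5
f 4 5 3
f 5 1 6
f 5 6 3
f 6 1 7
f 6 7 3
f 7 1 8
f 7 8 3
f 8 1 9
f 8 9 3
f 9 1 10
f 9 10 3
f 10 1 11
f 10 11 3
f 11 1 12
f 11 12 3
f 12 1 13
f 12 13 3
f 13 1 14
f 13 14 3
f 14 1 15
f 14 15 3
f 15 1 2
f 15 2 3
f 17 16 19
f 17 19 18
f 19 16 20
f 19 20 18
f 20 16 21
f 20 21 18
f 21 16 22
f 21 22 18
f 22 16 23
f 22 23 18
f 23 16 24
f 23 24 18
f 24 16 25
f 24 25 18
f 25 16 26
f 25 26 18
f 26 16 27
f 26 27 18
f 27 16 28
f 27 28 18
f 28 16 29
f 28 29 18
f 29 16 30
f 29 30 18
f 30 16 31
f 30 31 18
f 31 16 17
f 31 17 18



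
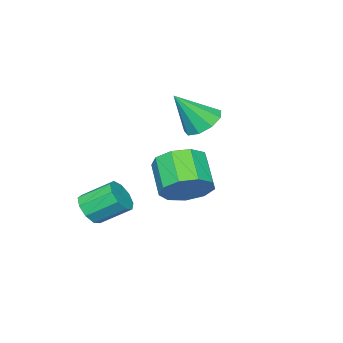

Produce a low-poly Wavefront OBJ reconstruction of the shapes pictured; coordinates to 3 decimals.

v 4.221 -4.226 -2.697
v 4.804 -4.145 -2.299
v 4.161 -3.213 -1.546
v 3.579 -3.294 -1.943
v 4.814 -3.836 -2.674
v 4.171 -2.904 -1.92
v 4.547 -3.709 -3.059
v 3.904 -2.777 -2.306
v 4.127 -3.824 -3.274
v 3.484 -2.892 -2.521
v 3.752 -4.128 -3.22
v 3.109 -3.195 -2.467
v 3.596 -4.477 -2.92
v 2.953 -3.545 -2.167
v 3.733 -4.709 -2.516
v 3.09 -3.777 -1.763
v 4.099 -4.715 -2.196
v 3.456 -3.783 -1.443
v 4.522 -4.492 -2.111
v 3.879 -3.56 -1.358
v 0.425 -2.35 0.853
v 1.098 -1.944 0.62
v 1.275 -2.97 2.227
v 0.787 -1.622 0.958
v 0.307 -1.64 1.247
v -0.118 -1.991 1.351
v -0.289 -2.51 1.223
v -0.125 -2.954 0.921
v 0.296 -3.115 0.588
v 0.778 -2.918 0.379
v 1.095 -2.456 0.391
v 4.229 0.298 -0.308
v 4.893 -0.353 -0.504
v 4.235 -1.288 0.372
v 3.571 -0.638 0.568
v 5.073 0.001 0.01
v 4.416 -0.934 0.886
v 4.859 0.494 0.375
v 4.202 -0.441 1.251
v 4.349 0.895 0.421
v 3.692 -0.04 1.297
v 3.783 1.016 0.125
v 3.126 0.081 1.001
v 3.426 0.801 -0.373
v 2.768 -0.134 0.503
v 3.444 0.351 -0.84
v 2.786 -0.585 0.035
v 3.829 -0.125 -1.059
v 3.172 -1.06 -0.183
v 4.401 -0.403 -0.926
v 3.744 -1.338 -0.05
f 2 1 5
f 2 5 3
f 3 5 6
f 3 6 4
f 5 1 7
f 5 7 6
f 6 7 8
f 6 8 4
f 7 1 9
f 7 9 8
f 8 9 10
f 8 10 4
f 9 1 11
f 9 11 10
f 10 11 12
f 10 12 4
f 11 1 13
f 11 13 12
f 12 13 14
f 12 14 4
f 13 1 15
f 13 15 14
f 14 15 16
f 14 16 4
f 15 1 17
f 15 17 16
f 16 17 18
f 16 18 4
f 17 1 19
f 17 19 18
f 18 19 20
f 18 20 4
f 19 1 2
f 19 2 20
f 20 2 3
f 20 3 4
f 22 21 24
f 22 24 23
f 24 21 25
f 24 25 23
f 25 21 26
f 25 26 23
f 26 21 27
f 26 27 23
f 27 21 28
f 27 28 23
f 28 21 29
f 28 29 23
f 29 21 30
f 29 30 23
f 30 21 31
f 30 31 23
f 31 21 22
f 31 22 23
f 33 32 36
f 33 36 34
f 34 36 37
f 34 37 35
f 36 32 38
f 36 38 37
f 37 38 39
f 37 39 35
f 38 32 40
f 38 40 39
f 39 40 41
f 39 41 35
f 40 32 42
f 40 42 41
f 41 42 43
f 41 43 35
f 42 32 44
f 42 44 43
f 43 44 45
f 43 45 35
f 44 32 46
f 44 46 45
f 45 46 47
f 45 47 35
f 46 32 48
f 46 48 47
f 47 48 49
f 47 49 35
f 48 32 50
f 48 50 49
f 49 50 51
f 49 51 35
f 50 32 33
f 50 33 51
f 51 33 34
f 51 34 35



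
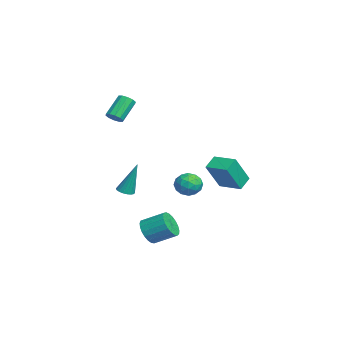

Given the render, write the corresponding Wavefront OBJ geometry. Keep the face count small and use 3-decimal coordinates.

v -3.165 2.878 -3.035
v -2.665 3.286 -2.432
v -2.815 1.614 -2.468
v -2.315 2.022 -1.865
v -3.194 2.1 -1.836
v -3.411 2.882 -2.186
v -2.069 2.018 -2.714
v -2.286 2.8 -3.064
v -1.988 2.755 -2.234
v -2.683 2.806 -1.691
v -2.797 2.094 -3.209
v -3.492 2.145 -2.666
v -2.946 3.193 -2.783
v -2.534 1.707 -2.117
v -3.051 1.753 -2.1
v -2.757 1.993 -1.746
v -3.384 2.955 -2.638
v -3.09 3.195 -2.284
v -3.401 2.498 -1.934
v -2.39 1.705 -2.616
v -2.096 1.945 -2.262
v -2.723 2.907 -3.154
v -2.429 3.147 -2.8
v -2.079 2.402 -2.966
v -2.254 3.121 -2.312
v -2.048 2.378 -1.979
v -1.904 2.376 -2.478
v -2.031 2.835 -2.684
v -2.663 3.151 -1.993
v -2.457 2.408 -1.66
v -2.973 2.453 -1.643
v -3.101 2.913 -1.849
v -2.264 2.838 -1.877
v -3.023 2.492 -3.24
v -2.817 1.749 -2.907
v -2.379 1.987 -3.051
v -2.507 2.447 -3.257
v -3.432 2.522 -2.921
v -3.226 1.779 -2.588
v -3.449 2.065 -2.216
v -3.576 2.524 -2.422
v -3.216 2.062 -3.023
v -1.867 -1.794 3.153
v -1.585 -1.326 3.031
v -2.371 -0.557 4.166
v -2.653 -1.026 4.287
v -1.871 -1.332 2.837
v -2.657 -0.563 3.971
v -2.156 -1.515 2.763
v -2.942 -0.746 3.898
v -2.33 -1.804 2.838
v -3.116 -1.035 3.973
v -2.328 -2.09 3.033
v -3.114 -1.321 4.168
v -2.149 -2.263 3.274
v -2.935 -1.494 4.409
v -1.863 -2.257 3.469
v -2.649 -1.488 4.603
v -1.578 -2.074 3.542
v -2.364 -1.305 4.677
v -1.404 -1.785 3.467
v -2.19 -1.016 4.602
v -1.406 -1.499 3.272
v -2.192 -0.73 4.407
v 2.918 -0.369 -3.773
v 3.275 -0.068 -4.507
v 3.66 1.15 -3.821
v 3.302 0.849 -3.087
v 2.935 0.054 -4.533
v 3.32 1.272 -3.847
v 2.593 0.103 -4.428
v 2.977 1.321 -3.742
v 2.306 0.07 -4.21
v 2.691 1.288 -3.523
v 2.126 -0.039 -3.916
v 2.51 1.179 -3.229
v 2.082 -0.204 -3.597
v 2.466 1.014 -2.91
v 2.183 -0.399 -3.309
v 2.567 0.819 -2.622
v 2.41 -0.588 -3.101
v 2.795 0.63 -2.415
v 2.726 -0.739 -3.01
v 3.111 0.479 -2.323
v 3.075 -0.826 -3.05
v 3.459 0.392 -2.363
v 3.396 -0.835 -3.216
v 3.781 0.383 -2.529
v 3.635 -0.762 -3.478
v 4.02 0.456 -2.791
v 3.75 -0.622 -3.791
v 4.135 0.596 -3.104
v 3.721 -0.438 -4.101
v 4.105 0.78 -3.414
v 3.553 -0.242 -4.354
v 3.937 0.976 -3.668
v 2.644 3.536 -0.622
v 2.028 4.076 -0.085
v 3.625 4.559 -0.527
v 3.009 5.099 0.011
v 3.371 2.681 1.069
v 2.755 3.221 1.607
v 4.352 3.704 1.165
v 3.736 4.244 1.702
v -0.519 -1.312 -1.969
v -0.241 -0.868 -2.136
v -0.341 -0.648 0.089
v -0.473 -0.791 -2.141
v -0.715 -0.818 -2.111
v -0.918 -0.942 -2.054
v -1.041 -1.14 -1.979
v -1.062 -1.372 -1.903
v -0.975 -1.591 -1.84
v -0.797 -1.756 -1.802
v -0.565 -1.832 -1.797
v -0.323 -1.806 -1.827
v -0.121 -1.681 -1.884
v 0.003 -1.484 -1.959
v 0.024 -1.252 -2.035
v -0.063 -1.032 -2.099
f 1 38 17
f 38 12 41
f 17 41 6
f 38 41 17
f 1 17 13
f 17 6 18
f 13 18 2
f 17 18 13
f 1 13 22
f 13 2 23
f 22 23 8
f 13 23 22
f 1 22 34
f 22 8 37
f 34 37 11
f 22 37 34
f 1 34 38
f 34 11 42
f 38 42 12
f 34 42 38
f 2 18 29
f 18 6 32
f 29 32 10
f 18 32 29
f 6 41 19
f 41 12 40
f 19 40 5
f 41 40 19
f 12 42 39
f 42 11 35
f 39 35 3
f 42 35 39
f 11 37 36
f 37 8 24
f 36 24 7
f 37 24 36
f 8 23 28
f 23 2 25
f 28 25 9
f 23 25 28
f 4 30 16
f 30 10 31
f 16 31 5
f 30 31 16
f 4 16 14
f 16 5 15
f 14 15 3
f 16 15 14
f 4 14 21
f 14 3 20
f 21 20 7
f 14 20 21
f 4 21 26
f 21 7 27
f 26 27 9
f 21 27 26
f 4 26 30
f 26 9 33
f 30 33 10
f 26 33 30
f 5 31 19
f 31 10 32
f 19 32 6
f 31 32 19
f 3 15 39
f 15 5 40
f 39 40 12
f 15 40 39
f 7 20 36
f 20 3 35
f 36 35 11
f 20 35 36
f 9 27 28
f 27 7 24
f 28 24 8
f 27 24 28
f 10 33 29
f 33 9 25
f 29 25 2
f 33 25 29
f 44 43 47
f 44 47 45
f 45 47 48
f 45 48 46
f 47 43 49
f 47 49 48
f 48 49 50
f 48 50 46
f 49 43 51
f 49 51 50
f 50 51 52
f 50 52 46
f 51 43 53
f 51 53 52
f 52 53 54
f 52 54 46
f 53 43 55
f 53 55 54
f 54 55 56
f 54 56 46
f 55 43 57
f 55 57 56
f 56 57 58
f 56 58 46
f 57 43 59
f 57 59 58
f 58 59 60
f 58 60 46
f 59 43 61
f 59 61 60
f 60 61 62
f 60 62 46
f 61 43 63
f 61 63 62
f 62 63 64
f 62 64 46
f 63 43 44
f 63 44 64
f 64 44 45
f 64 45 46
f 66 65 69
f 66 69 67
f 67 69 70
f 67 70 68
f 69 65 71
f 69 71 70
f 70 71 72
f 70 72 68
f 71 65 73
f 71 73 72
f 72 73 74
f 72 74 68
f 73 65 75
f 73 75 74
f 74 75 76
f 74 76 68
f 75 65 77
f 75 77 76
f 76 77 78
f 76 78 68
f 77 65 79
f 77 79 78
f 78 79 80
f 78 80 68
f 79 65 81
f 79 81 80
f 80 81 82
f 80 82 68
f 81 65 83
f 81 83 82
f 82 83 84
f 82 84 68
f 83 65 85
f 83 85 84
f 84 85 86
f 84 86 68
f 85 65 87
f 85 87 86
f 86 87 88
f 86 88 68
f 87 65 89
f 87 89 88
f 88 89 90
f 88 90 68
f 89 65 91
f 89 91 90
f 90 91 92
f 90 92 68
f 91 65 93
f 91 93 92
f 92 93 94
f 92 94 68
f 93 65 95
f 93 95 94
f 94 95 96
f 94 96 68
f 95 65 66
f 95 66 96
f 96 66 67
f 96 67 68
f 98 100 97
f 101 98 97
f 97 100 99
f 99 101 97
f 98 104 100
f 102 98 101
f 102 104 98
f 100 104 99
f 103 101 99
f 99 104 103
f 103 102 101
f 104 102 103
f 106 105 108
f 106 108 107
f 108 105 109
f 108 109 107
f 109 105 110
f 109 110 107
f 110 105 111
f 110 111 107
f 111 105 112
f 111 112 107
f 112 105 113
f 112 113 107
f 113 105 114
f 113 114 107
f 114 105 115
f 114 115 107
f 115 105 116
f 115 116 107
f 116 105 117
f 116 117 107
f 117 105 118
f 117 118 107
f 118 105 119
f 118 119 107
f 119 105 120
f 119 120 107
f 120 105 106
f 120 106 107



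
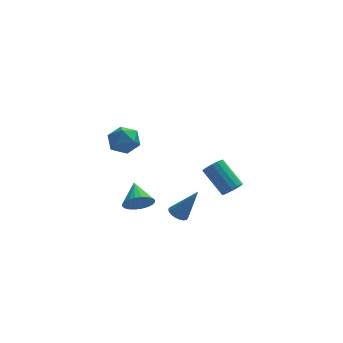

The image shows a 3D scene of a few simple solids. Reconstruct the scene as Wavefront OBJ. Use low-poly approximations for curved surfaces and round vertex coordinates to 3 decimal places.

v -2.014 1.346 -2.544
v -1.808 1.701 -3.196
v -2.066 2.494 -1.936
v -2.108 1.701 -3.221
v -2.393 1.647 -3.144
v -2.62 1.547 -2.975
v -2.755 1.416 -2.74
v -2.778 1.275 -2.476
v -2.684 1.145 -2.222
v -2.488 1.045 -2.017
v -2.22 0.991 -1.893
v -1.921 0.991 -1.867
v -1.635 1.046 -1.945
v -1.408 1.145 -2.114
v -1.273 1.276 -2.348
v -1.25 1.417 -2.613
v -1.344 1.547 -2.866
v -1.54 1.647 -3.071
v -3.426 0.867 2.573
v -3.103 1.352 1.995
v -2.337 0.108 2.545
v -2.014 0.593 1.967
v -2.108 0.873 2.732
v -2.781 1.342 2.75
v -2.659 0.118 1.79
v -3.332 0.587 1.808
v -2.629 0.889 1.512
v -2.288 1.355 2.094
v -3.152 0.105 2.446
v -2.811 0.571 3.028
v 2.619 2.723 -3.111
v 3.003 2.594 -2.695
v 2.244 3.688 -1.654
v 1.861 3.817 -2.069
v 3.126 2.823 -2.846
v 2.367 3.917 -1.805
v 3.113 3.025 -3.068
v 2.354 4.119 -2.027
v 2.968 3.146 -3.301
v 2.209 4.24 -2.26
v 2.729 3.154 -3.483
v 1.97 4.248 -2.442
v 2.461 3.046 -3.565
v 1.702 4.14 -2.524
v 2.236 2.852 -3.526
v 1.477 3.946 -2.485
v 2.113 2.623 -3.375
v 1.354 3.717 -2.334
v 2.126 2.421 -3.153
v 1.367 3.515 -2.112
v 2.271 2.3 -2.92
v 1.512 3.394 -1.879
v 2.51 2.292 -2.738
v 1.751 3.386 -1.697
v 2.778 2.4 -2.656
v 2.019 3.494 -1.615
v 0.008 2.547 -4.399
v 0.451 2.415 -4.677
v 0.932 2.453 -2.881
v 0.463 2.655 -4.669
v 0.385 2.873 -4.608
v 0.232 3.027 -4.505
v 0.034 3.087 -4.382
v -0.168 3.039 -4.261
v -0.336 2.894 -4.168
v -0.435 2.68 -4.121
v -0.447 2.44 -4.129
v -0.369 2.222 -4.19
v -0.216 2.067 -4.293
v -0.018 2.008 -4.417
v 0.184 2.056 -4.537
v 0.352 2.201 -4.63
f 2 1 4
f 2 4 3
f 4 1 5
f 4 5 3
f 5 1 6
f 5 6 3
f 6 1 7
f 6 7 3
f 7 1 8
f 7 8 3
f 8 1 9
f 8 9 3
f 9 1 10
f 9 10 3
f 10 1 11
f 10 11 3
f 11 1 12
f 11 12 3
f 12 1 13
f 12 13 3
f 13 1 14
f 13 14 3
f 14 1 15
f 14 15 3
f 15 1 16
f 15 16 3
f 16 1 17
f 16 17 3
f 17 1 18
f 17 18 3
f 18 1 2
f 18 2 3
f 19 30 24
f 19 24 20
f 19 20 26
f 19 26 29
f 19 29 30
f 20 24 28
f 24 30 23
f 30 29 21
f 29 26 25
f 26 20 27
f 22 28 23
f 22 23 21
f 22 21 25
f 22 25 27
f 22 27 28
f 23 28 24
f 21 23 30
f 25 21 29
f 27 25 26
f 28 27 20
f 32 31 35
f 32 35 33
f 33 35 36
f 33 36 34
f 35 31 37
f 35 37 36
f 36 37 38
f 36 38 34
f 37 31 39
f 37 39 38
f 38 39 40
f 38 40 34
f 39 31 41
f 39 41 40
f 40 41 42
f 40 42 34
f 41 31 43
f 41 43 42
f 42 43 44
f 42 44 34
f 43 31 45
f 43 45 44
f 44 45 46
f 44 46 34
f 45 31 47
f 45 47 46
f 46 47 48
f 46 48 34
f 47 31 49
f 47 49 48
f 48 49 50
f 48 50 34
f 49 31 51
f 49 51 50
f 50 51 52
f 50 52 34
f 51 31 53
f 51 53 52
f 52 53 54
f 52 54 34
f 53 31 55
f 53 55 54
f 54 55 56
f 54 56 34
f 55 31 32
f 55 32 56
f 56 32 33
f 56 33 34
f 58 57 60
f 58 60 59
f 60 57 61
f 60 61 59
f 61 57 62
f 61 62 59
f 62 57 63
f 62 63 59
f 63 57 64
f 63 64 59
f 64 57 65
f 64 65 59
f 65 57 66
f 65 66 59
f 66 57 67
f 66 67 59
f 67 57 68
f 67 68 59
f 68 57 69
f 68 69 59
f 69 57 70
f 69 70 59
f 70 57 71
f 70 71 59
f 71 57 72
f 71 72 59
f 72 57 58
f 72 58 59

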